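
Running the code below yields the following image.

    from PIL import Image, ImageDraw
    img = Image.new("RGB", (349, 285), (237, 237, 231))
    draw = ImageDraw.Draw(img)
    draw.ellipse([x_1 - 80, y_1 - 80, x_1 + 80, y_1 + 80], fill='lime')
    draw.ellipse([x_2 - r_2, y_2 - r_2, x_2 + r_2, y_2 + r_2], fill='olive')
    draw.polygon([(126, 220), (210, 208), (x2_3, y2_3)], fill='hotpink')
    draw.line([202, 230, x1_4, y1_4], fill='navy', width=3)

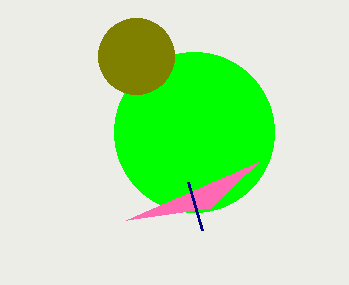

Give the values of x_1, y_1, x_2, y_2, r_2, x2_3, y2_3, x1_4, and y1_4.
x_1 = 194, y_1 = 132, x_2 = 136, y_2 = 56, r_2 = 38, x2_3 = 258, y2_3 = 162, x1_4 = 188, y1_4 = 182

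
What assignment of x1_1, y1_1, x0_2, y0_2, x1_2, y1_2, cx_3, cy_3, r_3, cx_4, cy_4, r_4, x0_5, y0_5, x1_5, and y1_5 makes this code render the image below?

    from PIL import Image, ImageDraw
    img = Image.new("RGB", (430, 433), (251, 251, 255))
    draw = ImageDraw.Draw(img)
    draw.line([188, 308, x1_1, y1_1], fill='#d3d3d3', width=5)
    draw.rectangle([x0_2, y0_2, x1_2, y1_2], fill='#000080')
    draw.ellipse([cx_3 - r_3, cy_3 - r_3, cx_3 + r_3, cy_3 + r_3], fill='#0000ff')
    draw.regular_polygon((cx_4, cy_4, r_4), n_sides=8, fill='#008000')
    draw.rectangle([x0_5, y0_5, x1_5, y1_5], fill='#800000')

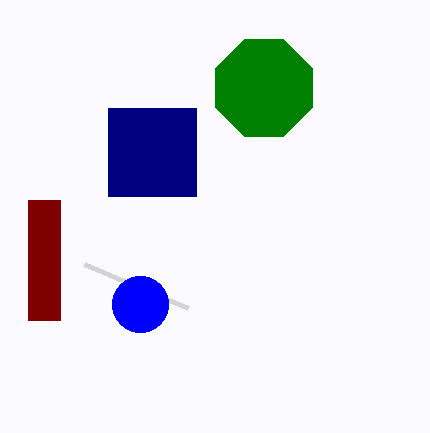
x1_1 = 84, y1_1 = 264, x0_2 = 108, y0_2 = 108, x1_2 = 196, y1_2 = 196, cx_3 = 140, cy_3 = 304, r_3 = 28, cx_4 = 264, cy_4 = 88, r_4 = 52, x0_5 = 28, y0_5 = 200, x1_5 = 60, y1_5 = 320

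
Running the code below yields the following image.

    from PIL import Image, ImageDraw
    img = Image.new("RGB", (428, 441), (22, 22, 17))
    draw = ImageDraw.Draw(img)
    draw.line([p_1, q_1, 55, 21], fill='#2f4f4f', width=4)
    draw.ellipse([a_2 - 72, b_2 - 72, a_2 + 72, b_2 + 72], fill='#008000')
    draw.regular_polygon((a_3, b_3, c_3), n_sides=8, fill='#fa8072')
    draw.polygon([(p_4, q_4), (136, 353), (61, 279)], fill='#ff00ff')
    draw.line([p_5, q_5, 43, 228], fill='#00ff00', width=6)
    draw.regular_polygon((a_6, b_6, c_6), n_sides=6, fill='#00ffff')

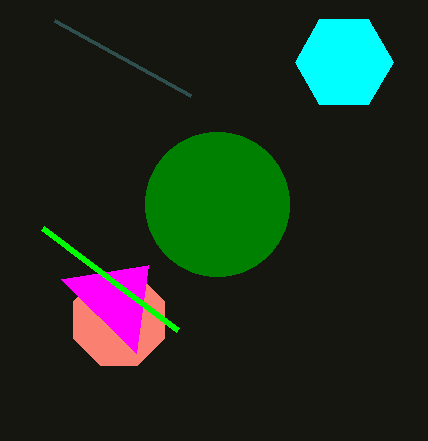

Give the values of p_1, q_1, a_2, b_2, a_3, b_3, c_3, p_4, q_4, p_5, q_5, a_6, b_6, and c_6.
p_1 = 191, q_1 = 96, a_2 = 217, b_2 = 204, a_3 = 119, b_3 = 320, c_3 = 49, p_4 = 148, q_4 = 265, p_5 = 178, q_5 = 330, a_6 = 344, b_6 = 62, c_6 = 49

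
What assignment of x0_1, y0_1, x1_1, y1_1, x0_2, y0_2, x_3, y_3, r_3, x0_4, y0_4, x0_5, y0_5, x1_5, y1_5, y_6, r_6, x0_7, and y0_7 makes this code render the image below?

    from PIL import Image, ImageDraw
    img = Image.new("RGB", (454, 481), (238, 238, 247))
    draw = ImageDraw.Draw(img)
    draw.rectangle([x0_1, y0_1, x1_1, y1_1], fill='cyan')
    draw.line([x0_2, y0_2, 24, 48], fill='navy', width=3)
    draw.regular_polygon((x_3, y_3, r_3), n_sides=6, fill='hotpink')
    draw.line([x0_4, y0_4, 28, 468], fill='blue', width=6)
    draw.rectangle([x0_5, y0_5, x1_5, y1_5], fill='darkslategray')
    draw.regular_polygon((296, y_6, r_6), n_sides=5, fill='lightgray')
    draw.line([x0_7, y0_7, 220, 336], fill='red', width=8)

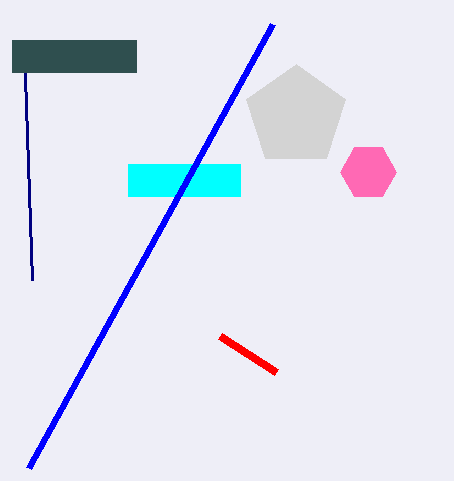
x0_1 = 128; y0_1 = 164; x1_1 = 240; y1_1 = 196; x0_2 = 32; y0_2 = 280; x_3 = 368; y_3 = 172; r_3 = 28; x0_4 = 272; y0_4 = 24; x0_5 = 12; y0_5 = 40; x1_5 = 136; y1_5 = 72; y_6 = 116; r_6 = 52; x0_7 = 276; y0_7 = 372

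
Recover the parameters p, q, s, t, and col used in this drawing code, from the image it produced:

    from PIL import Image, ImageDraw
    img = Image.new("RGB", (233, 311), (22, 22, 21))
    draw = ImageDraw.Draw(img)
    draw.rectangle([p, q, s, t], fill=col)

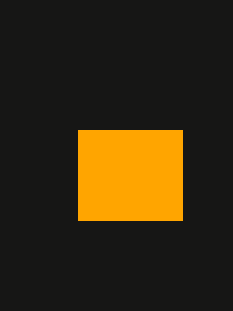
p = 78; q = 130; s = 182; t = 220; col = 'orange'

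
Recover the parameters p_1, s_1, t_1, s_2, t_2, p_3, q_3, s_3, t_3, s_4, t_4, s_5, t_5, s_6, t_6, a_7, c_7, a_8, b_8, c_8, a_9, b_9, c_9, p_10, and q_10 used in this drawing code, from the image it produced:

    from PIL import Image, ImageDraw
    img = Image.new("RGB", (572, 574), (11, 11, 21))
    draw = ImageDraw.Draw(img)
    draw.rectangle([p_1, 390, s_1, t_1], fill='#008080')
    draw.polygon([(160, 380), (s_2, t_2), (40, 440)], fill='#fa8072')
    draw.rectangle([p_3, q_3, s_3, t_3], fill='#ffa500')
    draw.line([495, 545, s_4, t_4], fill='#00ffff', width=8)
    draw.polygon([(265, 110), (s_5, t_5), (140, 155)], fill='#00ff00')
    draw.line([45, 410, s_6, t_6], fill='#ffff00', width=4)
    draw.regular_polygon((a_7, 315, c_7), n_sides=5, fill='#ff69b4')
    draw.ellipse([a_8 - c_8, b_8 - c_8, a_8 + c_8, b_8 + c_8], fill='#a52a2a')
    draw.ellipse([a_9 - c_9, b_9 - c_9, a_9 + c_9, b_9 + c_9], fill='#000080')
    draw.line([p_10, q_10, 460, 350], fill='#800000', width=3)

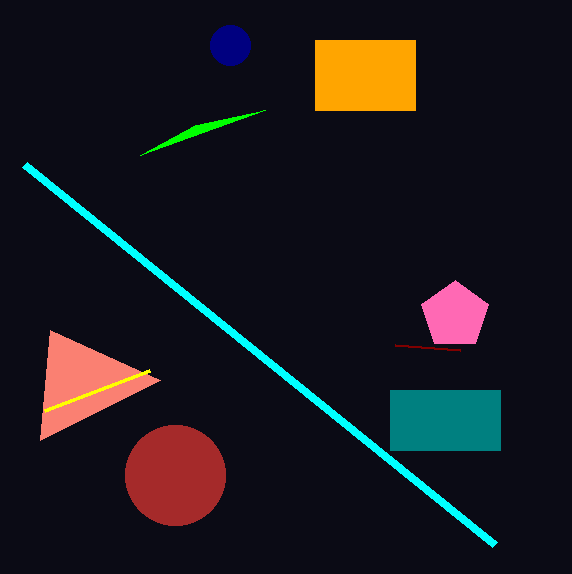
p_1 = 390; s_1 = 500; t_1 = 450; s_2 = 50; t_2 = 330; p_3 = 315; q_3 = 40; s_3 = 415; t_3 = 110; s_4 = 25; t_4 = 165; s_5 = 195; t_5 = 125; s_6 = 150; t_6 = 370; a_7 = 455; c_7 = 35; a_8 = 175; b_8 = 475; c_8 = 50; a_9 = 230; b_9 = 45; c_9 = 20; p_10 = 395; q_10 = 345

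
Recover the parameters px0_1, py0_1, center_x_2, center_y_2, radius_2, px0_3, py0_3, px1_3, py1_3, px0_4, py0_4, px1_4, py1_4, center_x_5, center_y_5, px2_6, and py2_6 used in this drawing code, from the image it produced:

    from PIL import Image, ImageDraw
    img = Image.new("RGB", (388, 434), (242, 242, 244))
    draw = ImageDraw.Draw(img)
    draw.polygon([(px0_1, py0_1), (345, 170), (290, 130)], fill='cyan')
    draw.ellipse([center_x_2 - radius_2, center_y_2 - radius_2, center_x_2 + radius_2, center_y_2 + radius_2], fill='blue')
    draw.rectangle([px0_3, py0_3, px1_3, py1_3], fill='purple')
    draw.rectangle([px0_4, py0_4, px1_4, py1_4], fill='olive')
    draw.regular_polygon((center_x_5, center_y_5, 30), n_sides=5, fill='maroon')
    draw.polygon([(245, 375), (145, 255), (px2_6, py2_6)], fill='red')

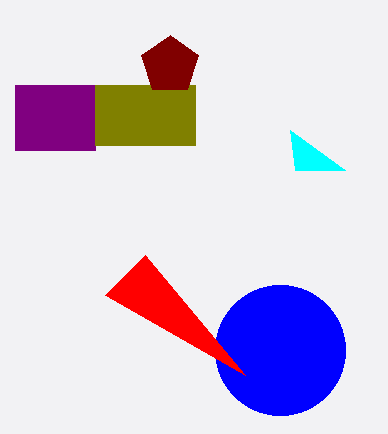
px0_1 = 295, py0_1 = 170, center_x_2 = 280, center_y_2 = 350, radius_2 = 65, px0_3 = 15, py0_3 = 85, px1_3 = 95, py1_3 = 150, px0_4 = 95, py0_4 = 85, px1_4 = 195, py1_4 = 145, center_x_5 = 170, center_y_5 = 65, px2_6 = 105, py2_6 = 295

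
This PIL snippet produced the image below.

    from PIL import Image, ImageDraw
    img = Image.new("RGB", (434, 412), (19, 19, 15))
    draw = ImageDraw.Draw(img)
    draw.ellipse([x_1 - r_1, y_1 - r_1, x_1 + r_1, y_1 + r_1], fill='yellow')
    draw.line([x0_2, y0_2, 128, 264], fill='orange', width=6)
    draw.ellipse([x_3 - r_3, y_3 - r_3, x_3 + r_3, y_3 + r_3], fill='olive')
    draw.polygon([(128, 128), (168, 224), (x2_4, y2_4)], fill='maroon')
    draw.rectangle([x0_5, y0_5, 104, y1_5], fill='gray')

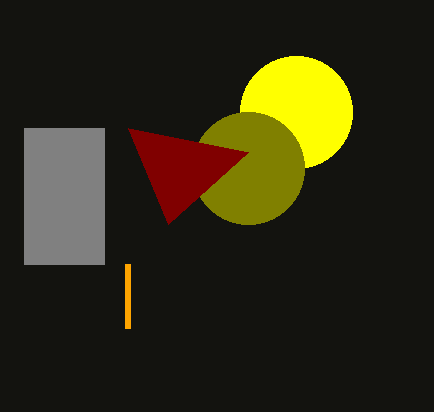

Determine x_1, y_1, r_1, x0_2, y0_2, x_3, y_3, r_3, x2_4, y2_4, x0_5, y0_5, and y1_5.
x_1 = 296, y_1 = 112, r_1 = 56, x0_2 = 128, y0_2 = 328, x_3 = 248, y_3 = 168, r_3 = 56, x2_4 = 248, y2_4 = 152, x0_5 = 24, y0_5 = 128, y1_5 = 264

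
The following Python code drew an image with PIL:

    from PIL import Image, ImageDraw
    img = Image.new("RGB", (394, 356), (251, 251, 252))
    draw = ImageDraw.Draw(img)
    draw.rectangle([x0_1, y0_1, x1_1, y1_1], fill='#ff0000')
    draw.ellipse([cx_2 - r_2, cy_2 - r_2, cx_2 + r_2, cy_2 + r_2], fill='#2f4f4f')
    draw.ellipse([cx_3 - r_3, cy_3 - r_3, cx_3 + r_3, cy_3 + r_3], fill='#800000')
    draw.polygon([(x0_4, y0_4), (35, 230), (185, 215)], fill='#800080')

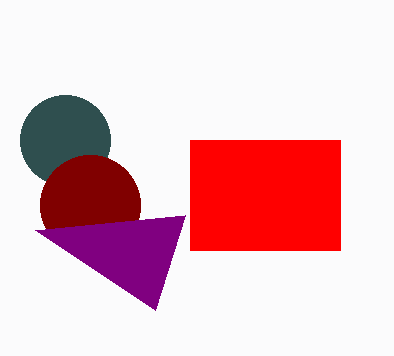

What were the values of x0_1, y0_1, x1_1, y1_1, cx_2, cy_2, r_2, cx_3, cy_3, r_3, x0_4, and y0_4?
x0_1 = 190; y0_1 = 140; x1_1 = 340; y1_1 = 250; cx_2 = 65; cy_2 = 140; r_2 = 45; cx_3 = 90; cy_3 = 205; r_3 = 50; x0_4 = 155; y0_4 = 310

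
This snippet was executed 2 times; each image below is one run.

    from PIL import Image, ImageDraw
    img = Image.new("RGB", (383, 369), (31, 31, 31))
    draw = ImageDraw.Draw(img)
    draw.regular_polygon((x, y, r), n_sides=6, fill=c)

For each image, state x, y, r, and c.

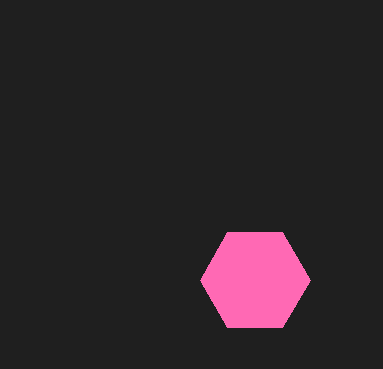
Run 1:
x = 255, y = 280, r = 55, c = 'hotpink'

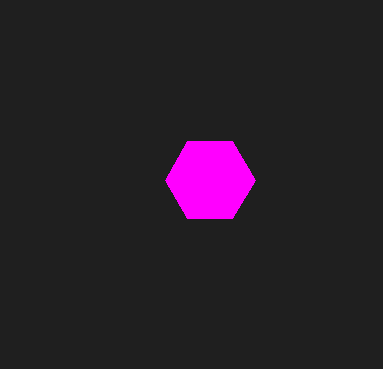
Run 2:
x = 210, y = 180, r = 45, c = 'magenta'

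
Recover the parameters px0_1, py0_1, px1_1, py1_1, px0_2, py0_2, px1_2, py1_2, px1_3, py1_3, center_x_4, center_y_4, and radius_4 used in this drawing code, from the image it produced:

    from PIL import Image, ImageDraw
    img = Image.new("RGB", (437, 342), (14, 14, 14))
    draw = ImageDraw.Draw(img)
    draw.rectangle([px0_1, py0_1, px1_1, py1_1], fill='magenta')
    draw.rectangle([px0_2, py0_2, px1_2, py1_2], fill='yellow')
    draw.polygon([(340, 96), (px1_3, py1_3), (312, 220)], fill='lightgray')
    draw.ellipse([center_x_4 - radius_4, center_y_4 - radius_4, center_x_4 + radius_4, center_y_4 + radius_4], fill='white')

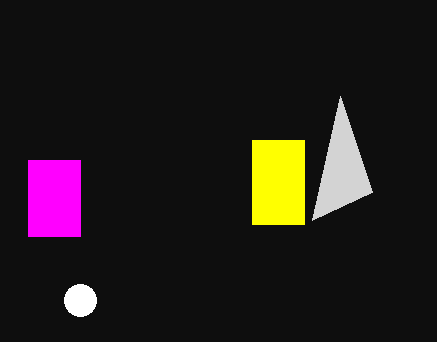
px0_1 = 28, py0_1 = 160, px1_1 = 80, py1_1 = 236, px0_2 = 252, py0_2 = 140, px1_2 = 304, py1_2 = 224, px1_3 = 372, py1_3 = 192, center_x_4 = 80, center_y_4 = 300, radius_4 = 16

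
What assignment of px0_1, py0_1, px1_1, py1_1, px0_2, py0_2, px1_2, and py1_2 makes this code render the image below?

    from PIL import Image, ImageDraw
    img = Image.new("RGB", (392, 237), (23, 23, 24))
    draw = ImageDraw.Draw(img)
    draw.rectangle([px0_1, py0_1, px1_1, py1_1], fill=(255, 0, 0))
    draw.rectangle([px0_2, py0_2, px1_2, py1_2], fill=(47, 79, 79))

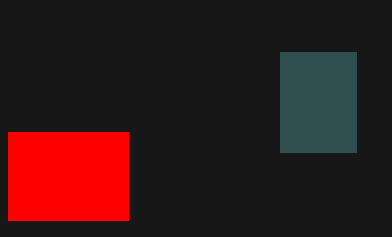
px0_1 = 8; py0_1 = 132; px1_1 = 128; py1_1 = 220; px0_2 = 280; py0_2 = 52; px1_2 = 356; py1_2 = 152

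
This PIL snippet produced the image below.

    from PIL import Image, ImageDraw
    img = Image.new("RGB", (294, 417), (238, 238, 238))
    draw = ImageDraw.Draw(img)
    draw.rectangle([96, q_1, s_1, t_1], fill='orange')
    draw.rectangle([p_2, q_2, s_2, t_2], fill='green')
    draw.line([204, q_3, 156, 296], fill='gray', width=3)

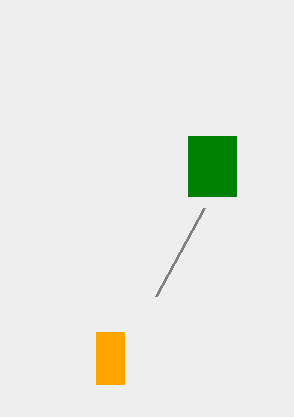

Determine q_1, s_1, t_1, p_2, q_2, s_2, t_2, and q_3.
q_1 = 332; s_1 = 124; t_1 = 384; p_2 = 188; q_2 = 136; s_2 = 236; t_2 = 196; q_3 = 208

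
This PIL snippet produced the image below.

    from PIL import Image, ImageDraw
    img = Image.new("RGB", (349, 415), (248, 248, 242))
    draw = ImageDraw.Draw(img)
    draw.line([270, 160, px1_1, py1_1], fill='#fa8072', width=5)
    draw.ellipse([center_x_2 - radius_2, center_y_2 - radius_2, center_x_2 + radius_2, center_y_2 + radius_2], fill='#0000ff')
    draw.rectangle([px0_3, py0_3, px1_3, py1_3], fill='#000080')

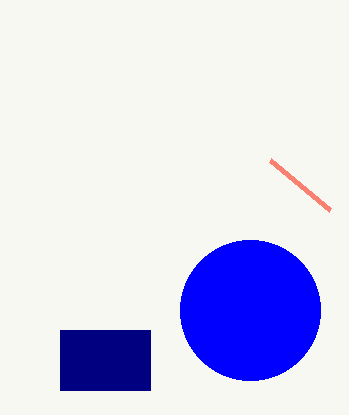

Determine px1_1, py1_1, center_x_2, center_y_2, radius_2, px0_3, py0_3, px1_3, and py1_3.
px1_1 = 330
py1_1 = 210
center_x_2 = 250
center_y_2 = 310
radius_2 = 70
px0_3 = 60
py0_3 = 330
px1_3 = 150
py1_3 = 390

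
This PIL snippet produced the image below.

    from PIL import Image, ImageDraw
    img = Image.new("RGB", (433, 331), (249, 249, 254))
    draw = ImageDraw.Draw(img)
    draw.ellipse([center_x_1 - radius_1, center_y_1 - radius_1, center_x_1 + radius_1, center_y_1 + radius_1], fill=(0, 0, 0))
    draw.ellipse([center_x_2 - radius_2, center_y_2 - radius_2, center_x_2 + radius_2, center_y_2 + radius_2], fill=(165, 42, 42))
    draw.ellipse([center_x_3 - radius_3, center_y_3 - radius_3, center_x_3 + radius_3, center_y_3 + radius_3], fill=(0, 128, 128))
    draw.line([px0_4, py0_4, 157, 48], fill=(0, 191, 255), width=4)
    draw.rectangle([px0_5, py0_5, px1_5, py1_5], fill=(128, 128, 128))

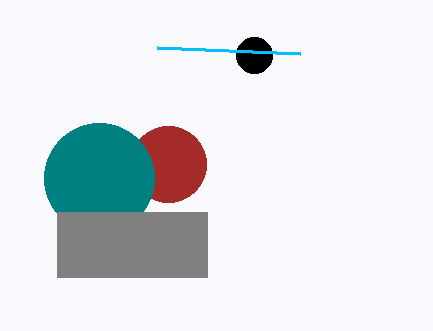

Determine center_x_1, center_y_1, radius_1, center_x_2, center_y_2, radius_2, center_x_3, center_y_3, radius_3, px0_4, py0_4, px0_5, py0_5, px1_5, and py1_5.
center_x_1 = 254
center_y_1 = 55
radius_1 = 18
center_x_2 = 168
center_y_2 = 164
radius_2 = 38
center_x_3 = 99
center_y_3 = 178
radius_3 = 55
px0_4 = 300
py0_4 = 54
px0_5 = 57
py0_5 = 212
px1_5 = 207
py1_5 = 277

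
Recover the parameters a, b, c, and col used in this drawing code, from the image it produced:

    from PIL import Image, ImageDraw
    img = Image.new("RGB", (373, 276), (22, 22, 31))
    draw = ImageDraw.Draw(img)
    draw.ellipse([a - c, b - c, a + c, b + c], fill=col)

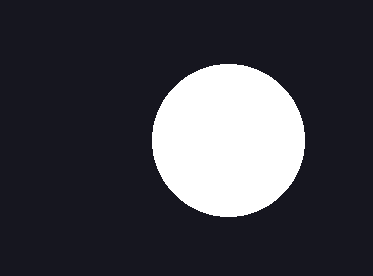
a = 228
b = 140
c = 76
col = 'white'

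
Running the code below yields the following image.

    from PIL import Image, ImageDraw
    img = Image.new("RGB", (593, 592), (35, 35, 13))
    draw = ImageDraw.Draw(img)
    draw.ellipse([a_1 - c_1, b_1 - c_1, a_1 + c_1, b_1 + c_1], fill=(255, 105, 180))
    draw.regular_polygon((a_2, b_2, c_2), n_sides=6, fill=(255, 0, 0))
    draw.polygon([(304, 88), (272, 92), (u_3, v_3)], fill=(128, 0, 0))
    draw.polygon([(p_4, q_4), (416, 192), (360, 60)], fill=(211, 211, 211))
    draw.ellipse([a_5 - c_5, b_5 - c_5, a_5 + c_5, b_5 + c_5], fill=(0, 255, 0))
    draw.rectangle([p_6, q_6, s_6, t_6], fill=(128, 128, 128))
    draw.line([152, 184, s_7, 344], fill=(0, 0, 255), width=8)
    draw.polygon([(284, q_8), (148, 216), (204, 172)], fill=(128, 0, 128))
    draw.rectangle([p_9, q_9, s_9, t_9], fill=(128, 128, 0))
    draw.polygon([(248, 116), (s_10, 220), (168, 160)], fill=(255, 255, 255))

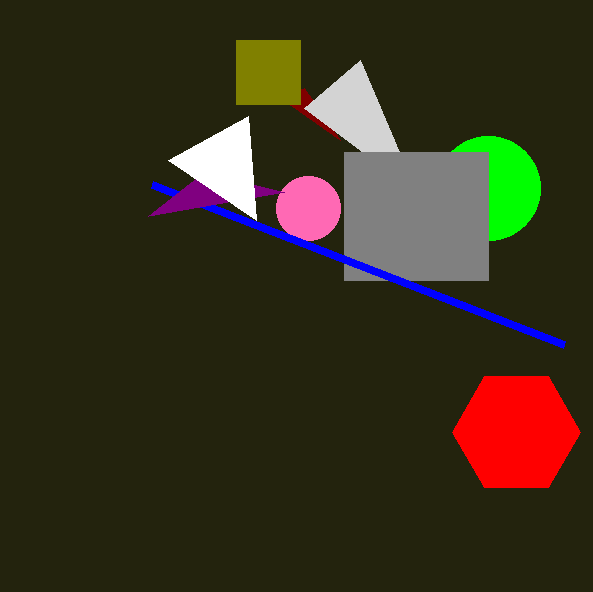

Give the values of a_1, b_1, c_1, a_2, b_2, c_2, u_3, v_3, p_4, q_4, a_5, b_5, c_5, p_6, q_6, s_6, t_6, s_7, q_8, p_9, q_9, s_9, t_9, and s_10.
a_1 = 308
b_1 = 208
c_1 = 32
a_2 = 516
b_2 = 432
c_2 = 64
u_3 = 340
v_3 = 140
p_4 = 304
q_4 = 108
a_5 = 488
b_5 = 188
c_5 = 52
p_6 = 344
q_6 = 152
s_6 = 488
t_6 = 280
s_7 = 564
q_8 = 192
p_9 = 236
q_9 = 40
s_9 = 300
t_9 = 104
s_10 = 256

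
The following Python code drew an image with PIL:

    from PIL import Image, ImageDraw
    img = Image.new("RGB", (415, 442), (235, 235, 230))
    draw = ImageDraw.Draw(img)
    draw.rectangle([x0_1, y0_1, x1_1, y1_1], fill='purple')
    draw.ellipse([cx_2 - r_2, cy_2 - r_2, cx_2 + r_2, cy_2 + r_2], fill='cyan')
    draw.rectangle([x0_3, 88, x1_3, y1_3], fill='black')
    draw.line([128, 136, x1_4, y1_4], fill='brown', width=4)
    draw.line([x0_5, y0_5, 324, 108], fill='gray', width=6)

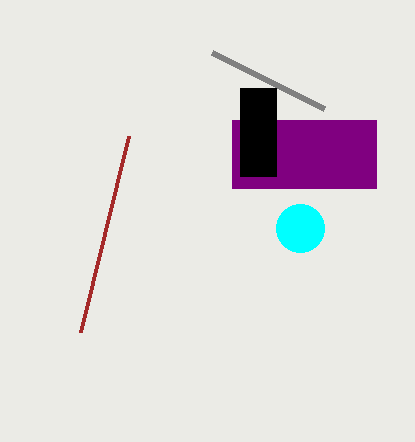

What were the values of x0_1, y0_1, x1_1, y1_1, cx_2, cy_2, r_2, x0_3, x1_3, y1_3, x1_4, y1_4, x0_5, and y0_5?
x0_1 = 232; y0_1 = 120; x1_1 = 376; y1_1 = 188; cx_2 = 300; cy_2 = 228; r_2 = 24; x0_3 = 240; x1_3 = 276; y1_3 = 176; x1_4 = 80; y1_4 = 332; x0_5 = 212; y0_5 = 52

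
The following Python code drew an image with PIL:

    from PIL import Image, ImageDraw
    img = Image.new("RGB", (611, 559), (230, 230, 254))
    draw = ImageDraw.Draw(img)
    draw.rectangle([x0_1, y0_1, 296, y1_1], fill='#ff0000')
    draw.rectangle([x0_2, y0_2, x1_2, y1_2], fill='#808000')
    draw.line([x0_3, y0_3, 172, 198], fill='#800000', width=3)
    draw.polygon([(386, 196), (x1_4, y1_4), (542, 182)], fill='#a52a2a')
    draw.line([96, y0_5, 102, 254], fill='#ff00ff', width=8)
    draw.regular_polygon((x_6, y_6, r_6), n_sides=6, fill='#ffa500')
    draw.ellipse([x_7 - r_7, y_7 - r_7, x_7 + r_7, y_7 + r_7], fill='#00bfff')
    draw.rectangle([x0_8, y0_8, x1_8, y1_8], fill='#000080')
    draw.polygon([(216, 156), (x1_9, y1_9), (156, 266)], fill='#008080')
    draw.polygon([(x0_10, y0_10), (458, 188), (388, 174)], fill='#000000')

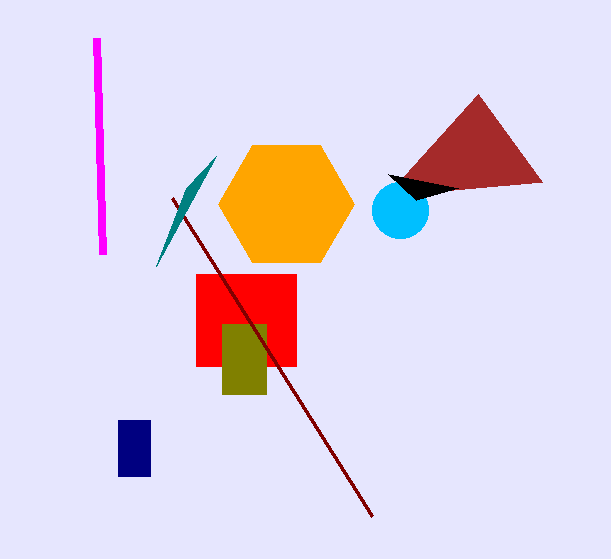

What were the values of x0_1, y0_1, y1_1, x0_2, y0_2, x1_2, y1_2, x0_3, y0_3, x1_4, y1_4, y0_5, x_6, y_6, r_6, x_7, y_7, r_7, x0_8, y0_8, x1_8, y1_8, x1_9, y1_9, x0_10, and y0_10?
x0_1 = 196; y0_1 = 274; y1_1 = 366; x0_2 = 222; y0_2 = 324; x1_2 = 266; y1_2 = 394; x0_3 = 372; y0_3 = 516; x1_4 = 478; y1_4 = 94; y0_5 = 38; x_6 = 286; y_6 = 204; r_6 = 68; x_7 = 400; y_7 = 210; r_7 = 28; x0_8 = 118; y0_8 = 420; x1_8 = 150; y1_8 = 476; x1_9 = 186; y1_9 = 188; x0_10 = 416; y0_10 = 200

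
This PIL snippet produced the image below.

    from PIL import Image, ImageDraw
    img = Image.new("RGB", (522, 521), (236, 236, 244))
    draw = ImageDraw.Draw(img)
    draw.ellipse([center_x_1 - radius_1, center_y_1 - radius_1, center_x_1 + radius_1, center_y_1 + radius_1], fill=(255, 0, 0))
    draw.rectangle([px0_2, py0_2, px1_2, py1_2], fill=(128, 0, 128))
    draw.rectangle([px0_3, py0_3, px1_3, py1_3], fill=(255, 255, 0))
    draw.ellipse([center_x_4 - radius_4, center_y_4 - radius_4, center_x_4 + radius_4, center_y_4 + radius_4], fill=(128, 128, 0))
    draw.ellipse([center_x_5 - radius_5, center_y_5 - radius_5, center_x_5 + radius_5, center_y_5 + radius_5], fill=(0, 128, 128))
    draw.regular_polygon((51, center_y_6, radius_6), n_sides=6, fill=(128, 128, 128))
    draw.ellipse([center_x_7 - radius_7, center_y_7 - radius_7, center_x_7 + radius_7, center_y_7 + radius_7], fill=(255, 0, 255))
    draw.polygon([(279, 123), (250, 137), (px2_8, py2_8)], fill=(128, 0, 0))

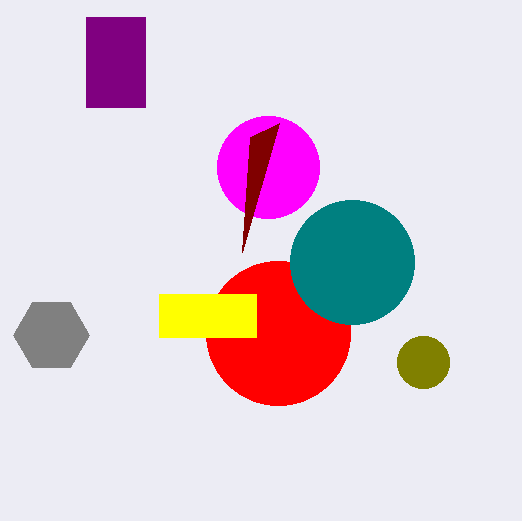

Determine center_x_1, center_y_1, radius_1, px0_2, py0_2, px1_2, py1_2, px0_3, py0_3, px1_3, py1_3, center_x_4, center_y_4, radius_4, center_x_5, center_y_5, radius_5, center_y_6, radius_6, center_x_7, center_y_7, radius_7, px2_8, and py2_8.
center_x_1 = 278
center_y_1 = 333
radius_1 = 72
px0_2 = 86
py0_2 = 17
px1_2 = 145
py1_2 = 107
px0_3 = 159
py0_3 = 294
px1_3 = 256
py1_3 = 337
center_x_4 = 423
center_y_4 = 362
radius_4 = 26
center_x_5 = 352
center_y_5 = 262
radius_5 = 62
center_y_6 = 335
radius_6 = 38
center_x_7 = 268
center_y_7 = 167
radius_7 = 51
px2_8 = 242
py2_8 = 252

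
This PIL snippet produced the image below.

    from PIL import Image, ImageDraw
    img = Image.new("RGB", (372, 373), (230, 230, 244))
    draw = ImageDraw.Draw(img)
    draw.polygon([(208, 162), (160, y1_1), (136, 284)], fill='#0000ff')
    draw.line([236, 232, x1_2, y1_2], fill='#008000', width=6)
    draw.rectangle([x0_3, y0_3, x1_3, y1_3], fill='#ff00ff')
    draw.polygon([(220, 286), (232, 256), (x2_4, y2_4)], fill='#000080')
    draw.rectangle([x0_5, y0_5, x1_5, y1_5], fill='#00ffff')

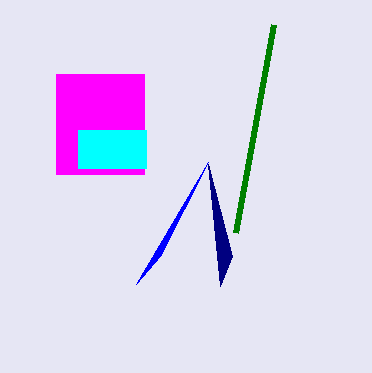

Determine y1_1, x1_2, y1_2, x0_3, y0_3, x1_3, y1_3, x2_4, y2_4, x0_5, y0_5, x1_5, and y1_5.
y1_1 = 256
x1_2 = 274
y1_2 = 24
x0_3 = 56
y0_3 = 74
x1_3 = 144
y1_3 = 174
x2_4 = 208
y2_4 = 164
x0_5 = 78
y0_5 = 130
x1_5 = 146
y1_5 = 168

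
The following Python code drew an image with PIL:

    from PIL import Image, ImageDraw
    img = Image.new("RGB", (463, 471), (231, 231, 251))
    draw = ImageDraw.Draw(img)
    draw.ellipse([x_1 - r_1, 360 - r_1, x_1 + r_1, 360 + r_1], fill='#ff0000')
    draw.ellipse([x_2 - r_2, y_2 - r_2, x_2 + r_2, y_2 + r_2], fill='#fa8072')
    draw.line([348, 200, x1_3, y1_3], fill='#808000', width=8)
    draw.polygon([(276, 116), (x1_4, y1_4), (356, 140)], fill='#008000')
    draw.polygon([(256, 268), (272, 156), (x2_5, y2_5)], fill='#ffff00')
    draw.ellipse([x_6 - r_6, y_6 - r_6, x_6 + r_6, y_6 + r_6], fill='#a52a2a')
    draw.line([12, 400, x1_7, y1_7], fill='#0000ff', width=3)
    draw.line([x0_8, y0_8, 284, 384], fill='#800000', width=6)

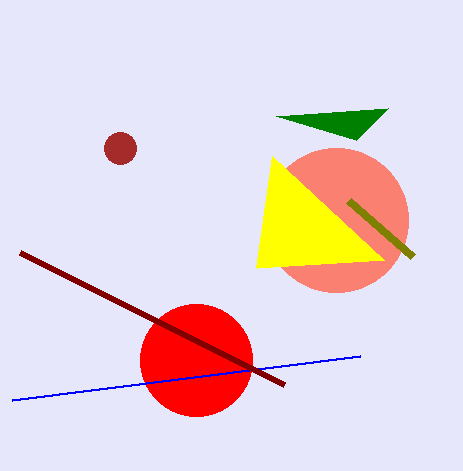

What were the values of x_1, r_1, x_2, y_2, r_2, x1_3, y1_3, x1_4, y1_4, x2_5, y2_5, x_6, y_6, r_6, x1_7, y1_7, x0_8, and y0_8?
x_1 = 196, r_1 = 56, x_2 = 336, y_2 = 220, r_2 = 72, x1_3 = 412, y1_3 = 256, x1_4 = 388, y1_4 = 108, x2_5 = 384, y2_5 = 260, x_6 = 120, y_6 = 148, r_6 = 16, x1_7 = 360, y1_7 = 356, x0_8 = 20, y0_8 = 252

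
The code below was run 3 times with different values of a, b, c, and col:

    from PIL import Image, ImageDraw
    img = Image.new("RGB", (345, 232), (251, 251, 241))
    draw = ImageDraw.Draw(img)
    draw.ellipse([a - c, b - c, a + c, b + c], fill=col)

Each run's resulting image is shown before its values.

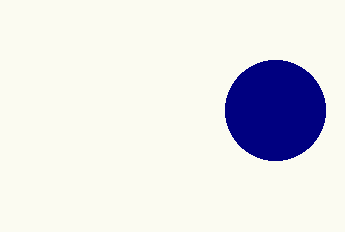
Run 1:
a = 275; b = 110; c = 50; col = 'navy'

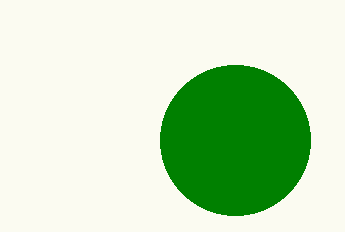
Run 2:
a = 235; b = 140; c = 75; col = 'green'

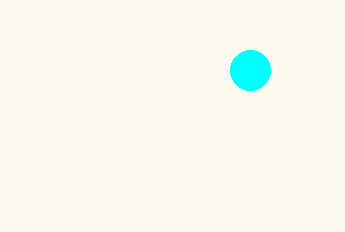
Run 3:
a = 250, b = 70, c = 20, col = 'cyan'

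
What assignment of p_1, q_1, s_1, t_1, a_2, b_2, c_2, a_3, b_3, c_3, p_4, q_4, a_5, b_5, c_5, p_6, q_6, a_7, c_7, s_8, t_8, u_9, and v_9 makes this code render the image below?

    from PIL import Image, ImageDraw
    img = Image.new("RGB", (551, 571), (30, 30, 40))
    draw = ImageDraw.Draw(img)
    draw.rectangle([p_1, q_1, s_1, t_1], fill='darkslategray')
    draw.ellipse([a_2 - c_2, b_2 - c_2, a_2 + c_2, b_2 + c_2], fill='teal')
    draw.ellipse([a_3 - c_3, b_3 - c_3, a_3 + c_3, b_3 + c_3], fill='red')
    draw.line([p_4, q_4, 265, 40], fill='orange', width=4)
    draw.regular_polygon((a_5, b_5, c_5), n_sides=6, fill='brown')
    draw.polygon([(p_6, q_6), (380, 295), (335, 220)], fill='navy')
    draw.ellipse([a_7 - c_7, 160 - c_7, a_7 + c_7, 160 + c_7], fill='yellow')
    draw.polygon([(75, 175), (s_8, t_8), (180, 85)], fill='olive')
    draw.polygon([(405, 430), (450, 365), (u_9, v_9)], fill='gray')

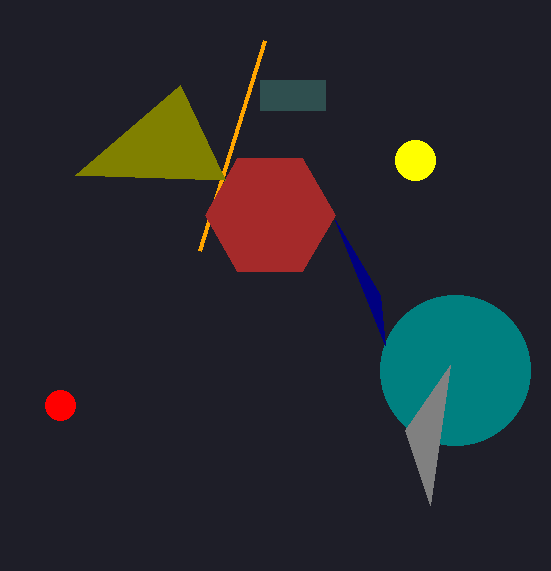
p_1 = 260, q_1 = 80, s_1 = 325, t_1 = 110, a_2 = 455, b_2 = 370, c_2 = 75, a_3 = 60, b_3 = 405, c_3 = 15, p_4 = 200, q_4 = 250, a_5 = 270, b_5 = 215, c_5 = 65, p_6 = 385, q_6 = 345, a_7 = 415, c_7 = 20, s_8 = 225, t_8 = 180, u_9 = 430, v_9 = 505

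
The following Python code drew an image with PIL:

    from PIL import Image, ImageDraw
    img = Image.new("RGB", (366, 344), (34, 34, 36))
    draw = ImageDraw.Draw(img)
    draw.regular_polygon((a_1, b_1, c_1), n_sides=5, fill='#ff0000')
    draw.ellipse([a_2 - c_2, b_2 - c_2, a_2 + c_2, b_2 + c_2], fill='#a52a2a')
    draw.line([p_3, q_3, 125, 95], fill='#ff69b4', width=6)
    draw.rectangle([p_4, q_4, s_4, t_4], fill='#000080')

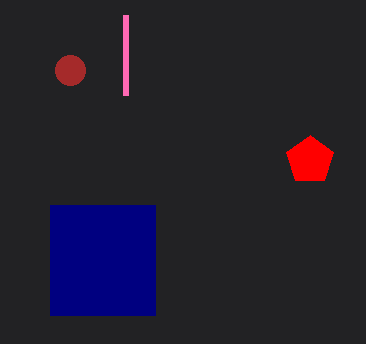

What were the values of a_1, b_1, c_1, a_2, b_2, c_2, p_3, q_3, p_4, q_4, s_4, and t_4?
a_1 = 310, b_1 = 160, c_1 = 25, a_2 = 70, b_2 = 70, c_2 = 15, p_3 = 125, q_3 = 15, p_4 = 50, q_4 = 205, s_4 = 155, t_4 = 315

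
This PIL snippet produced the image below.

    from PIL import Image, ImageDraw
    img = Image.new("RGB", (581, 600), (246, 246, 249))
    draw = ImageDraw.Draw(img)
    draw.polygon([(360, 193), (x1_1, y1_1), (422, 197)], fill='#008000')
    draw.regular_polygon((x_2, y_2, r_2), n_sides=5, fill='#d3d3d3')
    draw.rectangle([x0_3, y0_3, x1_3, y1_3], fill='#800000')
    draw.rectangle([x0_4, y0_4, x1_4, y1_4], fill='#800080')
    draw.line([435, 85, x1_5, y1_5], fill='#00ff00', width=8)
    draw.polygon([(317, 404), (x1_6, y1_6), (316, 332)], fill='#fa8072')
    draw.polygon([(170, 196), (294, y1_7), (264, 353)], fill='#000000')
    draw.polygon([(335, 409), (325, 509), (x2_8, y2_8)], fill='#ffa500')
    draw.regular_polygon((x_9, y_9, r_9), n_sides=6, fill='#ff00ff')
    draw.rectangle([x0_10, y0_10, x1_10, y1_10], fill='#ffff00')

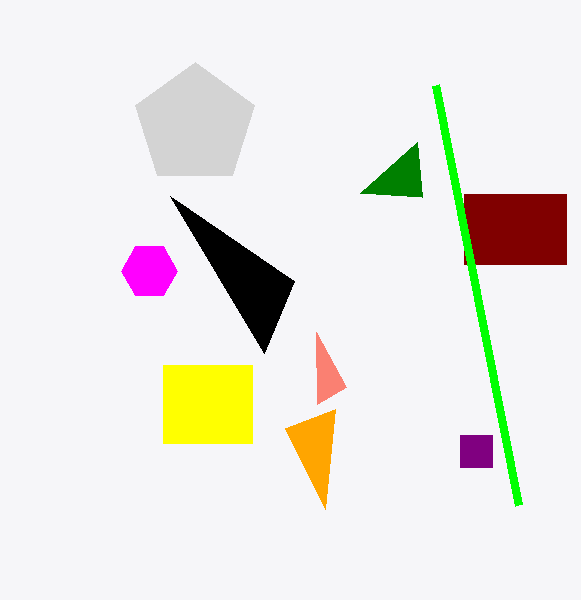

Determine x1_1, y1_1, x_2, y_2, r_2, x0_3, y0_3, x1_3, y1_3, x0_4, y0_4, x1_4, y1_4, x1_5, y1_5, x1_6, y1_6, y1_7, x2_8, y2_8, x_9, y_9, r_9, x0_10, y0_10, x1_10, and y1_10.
x1_1 = 417; y1_1 = 142; x_2 = 195; y_2 = 125; r_2 = 63; x0_3 = 464; y0_3 = 194; x1_3 = 566; y1_3 = 264; x0_4 = 460; y0_4 = 435; x1_4 = 492; y1_4 = 467; x1_5 = 518; y1_5 = 505; x1_6 = 346; y1_6 = 387; y1_7 = 281; x2_8 = 285; y2_8 = 428; x_9 = 149; y_9 = 271; r_9 = 28; x0_10 = 163; y0_10 = 365; x1_10 = 252; y1_10 = 443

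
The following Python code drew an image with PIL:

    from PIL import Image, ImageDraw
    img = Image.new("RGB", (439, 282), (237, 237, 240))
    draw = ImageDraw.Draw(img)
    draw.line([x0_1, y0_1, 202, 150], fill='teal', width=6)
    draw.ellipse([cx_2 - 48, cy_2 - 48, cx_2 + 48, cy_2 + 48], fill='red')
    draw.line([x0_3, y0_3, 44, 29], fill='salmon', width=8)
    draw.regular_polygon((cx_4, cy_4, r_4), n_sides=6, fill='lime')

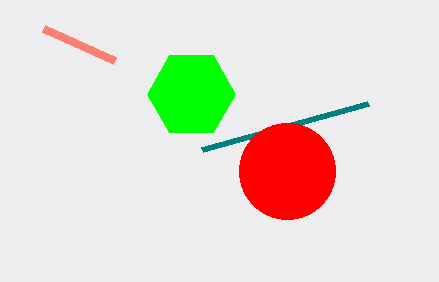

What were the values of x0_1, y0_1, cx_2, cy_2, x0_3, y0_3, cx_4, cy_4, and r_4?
x0_1 = 368
y0_1 = 104
cx_2 = 287
cy_2 = 171
x0_3 = 115
y0_3 = 61
cx_4 = 191
cy_4 = 94
r_4 = 44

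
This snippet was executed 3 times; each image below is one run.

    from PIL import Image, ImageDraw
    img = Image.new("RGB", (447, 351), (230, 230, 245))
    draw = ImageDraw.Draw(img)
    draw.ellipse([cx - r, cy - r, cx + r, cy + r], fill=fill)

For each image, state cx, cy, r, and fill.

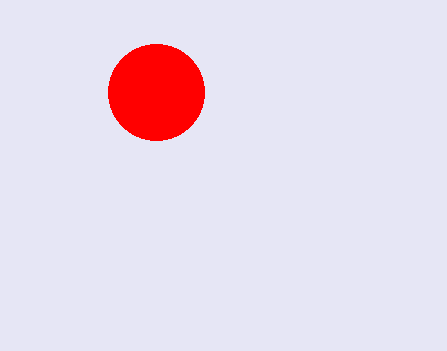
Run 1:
cx = 156
cy = 92
r = 48
fill = 'red'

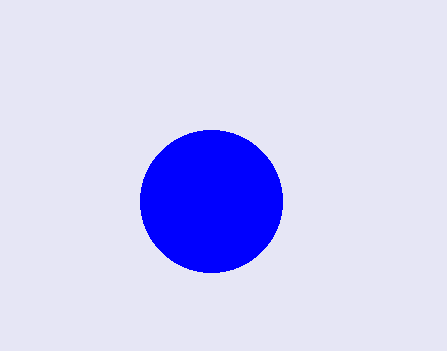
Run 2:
cx = 211; cy = 201; r = 71; fill = 'blue'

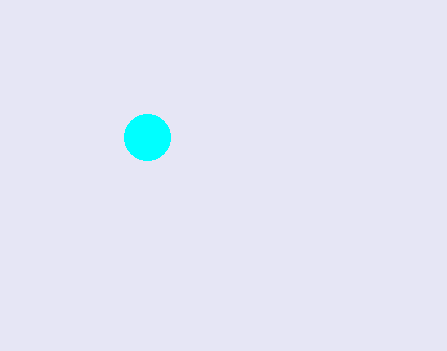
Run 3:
cx = 147
cy = 137
r = 23
fill = 'cyan'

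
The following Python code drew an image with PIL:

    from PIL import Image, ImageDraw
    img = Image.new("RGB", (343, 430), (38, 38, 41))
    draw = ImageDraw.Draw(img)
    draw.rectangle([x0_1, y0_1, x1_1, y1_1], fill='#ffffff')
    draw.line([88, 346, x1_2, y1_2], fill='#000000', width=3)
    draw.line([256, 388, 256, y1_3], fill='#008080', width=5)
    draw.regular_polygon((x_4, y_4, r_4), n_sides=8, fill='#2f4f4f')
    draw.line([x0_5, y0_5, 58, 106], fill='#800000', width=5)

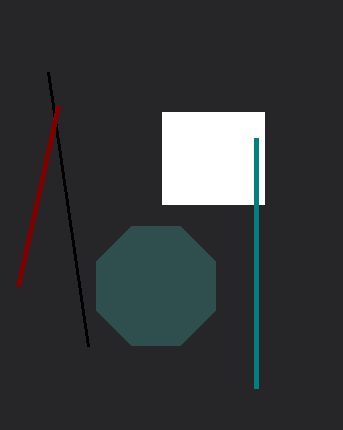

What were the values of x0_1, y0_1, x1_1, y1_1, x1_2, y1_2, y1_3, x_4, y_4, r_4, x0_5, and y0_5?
x0_1 = 162; y0_1 = 112; x1_1 = 264; y1_1 = 204; x1_2 = 48; y1_2 = 72; y1_3 = 138; x_4 = 156; y_4 = 286; r_4 = 64; x0_5 = 18; y0_5 = 286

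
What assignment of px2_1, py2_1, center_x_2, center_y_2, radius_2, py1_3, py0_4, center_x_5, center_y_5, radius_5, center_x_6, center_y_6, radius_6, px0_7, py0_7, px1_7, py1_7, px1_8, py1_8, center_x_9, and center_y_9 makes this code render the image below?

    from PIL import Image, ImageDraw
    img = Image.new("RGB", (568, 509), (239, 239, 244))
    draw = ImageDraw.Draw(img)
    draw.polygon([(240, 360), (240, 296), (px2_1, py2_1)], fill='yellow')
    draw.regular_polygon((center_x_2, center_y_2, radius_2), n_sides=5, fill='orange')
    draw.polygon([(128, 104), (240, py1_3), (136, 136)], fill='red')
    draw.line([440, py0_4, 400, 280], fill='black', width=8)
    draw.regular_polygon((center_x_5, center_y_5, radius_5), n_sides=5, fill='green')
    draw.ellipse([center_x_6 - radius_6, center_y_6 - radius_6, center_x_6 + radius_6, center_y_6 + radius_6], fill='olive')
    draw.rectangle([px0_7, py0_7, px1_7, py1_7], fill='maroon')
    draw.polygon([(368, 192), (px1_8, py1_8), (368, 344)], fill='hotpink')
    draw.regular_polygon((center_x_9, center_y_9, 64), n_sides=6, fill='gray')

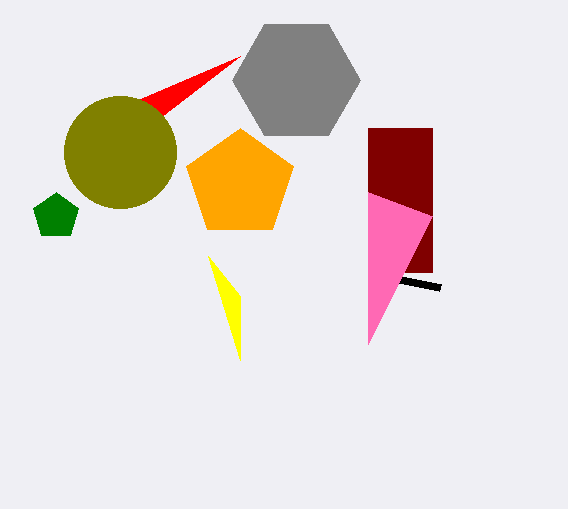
px2_1 = 208
py2_1 = 256
center_x_2 = 240
center_y_2 = 184
radius_2 = 56
py1_3 = 56
py0_4 = 288
center_x_5 = 56
center_y_5 = 216
radius_5 = 24
center_x_6 = 120
center_y_6 = 152
radius_6 = 56
px0_7 = 368
py0_7 = 128
px1_7 = 432
py1_7 = 272
px1_8 = 432
py1_8 = 216
center_x_9 = 296
center_y_9 = 80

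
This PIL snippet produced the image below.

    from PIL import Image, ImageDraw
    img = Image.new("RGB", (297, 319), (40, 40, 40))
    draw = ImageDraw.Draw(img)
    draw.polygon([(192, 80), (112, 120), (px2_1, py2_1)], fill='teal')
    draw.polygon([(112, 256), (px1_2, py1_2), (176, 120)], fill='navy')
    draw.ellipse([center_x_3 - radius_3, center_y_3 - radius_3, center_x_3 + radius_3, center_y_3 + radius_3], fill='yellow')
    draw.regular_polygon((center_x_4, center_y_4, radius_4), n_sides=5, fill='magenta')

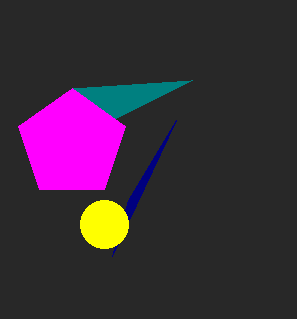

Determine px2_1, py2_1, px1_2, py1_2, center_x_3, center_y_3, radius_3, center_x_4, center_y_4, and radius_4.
px2_1 = 72
py2_1 = 88
px1_2 = 128
py1_2 = 200
center_x_3 = 104
center_y_3 = 224
radius_3 = 24
center_x_4 = 72
center_y_4 = 144
radius_4 = 56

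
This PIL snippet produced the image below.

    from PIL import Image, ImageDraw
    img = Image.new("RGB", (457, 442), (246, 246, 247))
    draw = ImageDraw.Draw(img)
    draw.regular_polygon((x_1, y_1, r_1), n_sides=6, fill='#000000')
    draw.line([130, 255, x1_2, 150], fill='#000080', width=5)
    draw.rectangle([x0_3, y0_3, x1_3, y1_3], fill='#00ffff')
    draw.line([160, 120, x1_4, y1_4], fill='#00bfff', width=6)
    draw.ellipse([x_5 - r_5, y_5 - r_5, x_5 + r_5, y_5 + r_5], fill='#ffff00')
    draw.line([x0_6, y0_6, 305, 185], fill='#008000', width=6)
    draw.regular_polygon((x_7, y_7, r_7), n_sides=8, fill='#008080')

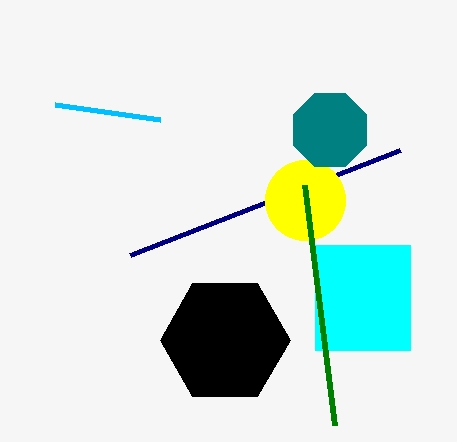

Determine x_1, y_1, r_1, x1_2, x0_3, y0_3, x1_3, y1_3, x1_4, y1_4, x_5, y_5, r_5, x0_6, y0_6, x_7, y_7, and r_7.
x_1 = 225
y_1 = 340
r_1 = 65
x1_2 = 400
x0_3 = 315
y0_3 = 245
x1_3 = 410
y1_3 = 350
x1_4 = 55
y1_4 = 105
x_5 = 305
y_5 = 200
r_5 = 40
x0_6 = 335
y0_6 = 425
x_7 = 330
y_7 = 130
r_7 = 40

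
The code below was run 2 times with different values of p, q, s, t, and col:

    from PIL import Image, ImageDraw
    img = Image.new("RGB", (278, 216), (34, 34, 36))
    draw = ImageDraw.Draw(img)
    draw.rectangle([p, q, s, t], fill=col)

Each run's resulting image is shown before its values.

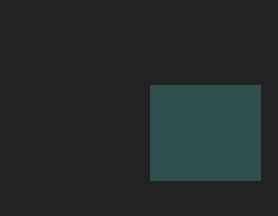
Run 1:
p = 150
q = 85
s = 260
t = 180
col = 'darkslategray'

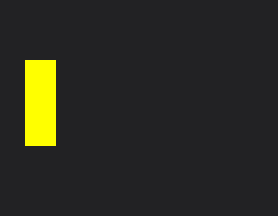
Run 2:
p = 25; q = 60; s = 55; t = 145; col = 'yellow'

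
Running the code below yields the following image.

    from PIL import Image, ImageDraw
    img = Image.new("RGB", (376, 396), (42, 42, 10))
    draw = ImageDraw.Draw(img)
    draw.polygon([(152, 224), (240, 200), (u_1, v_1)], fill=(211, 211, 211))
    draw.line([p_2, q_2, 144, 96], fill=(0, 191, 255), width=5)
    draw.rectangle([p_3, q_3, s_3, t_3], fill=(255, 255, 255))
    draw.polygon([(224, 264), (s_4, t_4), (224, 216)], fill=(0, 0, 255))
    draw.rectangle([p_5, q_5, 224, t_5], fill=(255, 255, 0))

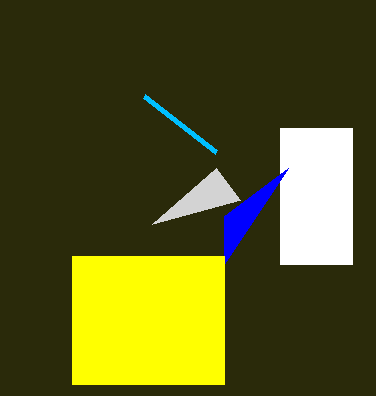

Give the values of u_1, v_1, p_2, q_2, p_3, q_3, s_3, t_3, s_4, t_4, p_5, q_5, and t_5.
u_1 = 216; v_1 = 168; p_2 = 216; q_2 = 152; p_3 = 280; q_3 = 128; s_3 = 352; t_3 = 264; s_4 = 288; t_4 = 168; p_5 = 72; q_5 = 256; t_5 = 384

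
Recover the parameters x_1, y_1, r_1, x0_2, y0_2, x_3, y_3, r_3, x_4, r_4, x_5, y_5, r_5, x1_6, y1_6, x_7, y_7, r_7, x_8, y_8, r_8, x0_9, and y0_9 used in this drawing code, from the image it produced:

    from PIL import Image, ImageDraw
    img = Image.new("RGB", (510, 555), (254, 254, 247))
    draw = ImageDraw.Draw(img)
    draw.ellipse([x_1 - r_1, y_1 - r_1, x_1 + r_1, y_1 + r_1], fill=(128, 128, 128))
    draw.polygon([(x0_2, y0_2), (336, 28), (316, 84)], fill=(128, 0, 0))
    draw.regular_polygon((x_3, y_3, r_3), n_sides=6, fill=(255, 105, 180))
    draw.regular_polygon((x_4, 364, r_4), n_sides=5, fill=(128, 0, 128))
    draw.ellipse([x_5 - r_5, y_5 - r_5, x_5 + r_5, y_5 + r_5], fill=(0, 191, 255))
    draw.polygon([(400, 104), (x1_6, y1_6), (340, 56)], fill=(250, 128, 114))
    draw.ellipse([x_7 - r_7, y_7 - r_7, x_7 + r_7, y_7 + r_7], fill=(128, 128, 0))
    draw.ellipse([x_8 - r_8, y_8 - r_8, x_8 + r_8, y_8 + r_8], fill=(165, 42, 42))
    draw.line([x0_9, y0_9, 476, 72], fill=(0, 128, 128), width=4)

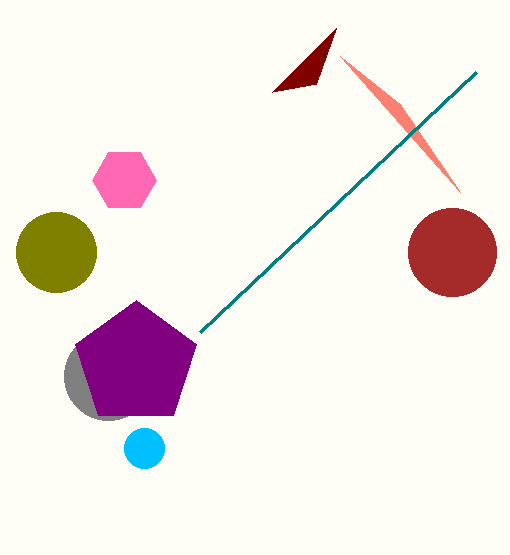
x_1 = 108, y_1 = 376, r_1 = 44, x0_2 = 272, y0_2 = 92, x_3 = 124, y_3 = 180, r_3 = 32, x_4 = 136, r_4 = 64, x_5 = 144, y_5 = 448, r_5 = 20, x1_6 = 460, y1_6 = 192, x_7 = 56, y_7 = 252, r_7 = 40, x_8 = 452, y_8 = 252, r_8 = 44, x0_9 = 200, y0_9 = 332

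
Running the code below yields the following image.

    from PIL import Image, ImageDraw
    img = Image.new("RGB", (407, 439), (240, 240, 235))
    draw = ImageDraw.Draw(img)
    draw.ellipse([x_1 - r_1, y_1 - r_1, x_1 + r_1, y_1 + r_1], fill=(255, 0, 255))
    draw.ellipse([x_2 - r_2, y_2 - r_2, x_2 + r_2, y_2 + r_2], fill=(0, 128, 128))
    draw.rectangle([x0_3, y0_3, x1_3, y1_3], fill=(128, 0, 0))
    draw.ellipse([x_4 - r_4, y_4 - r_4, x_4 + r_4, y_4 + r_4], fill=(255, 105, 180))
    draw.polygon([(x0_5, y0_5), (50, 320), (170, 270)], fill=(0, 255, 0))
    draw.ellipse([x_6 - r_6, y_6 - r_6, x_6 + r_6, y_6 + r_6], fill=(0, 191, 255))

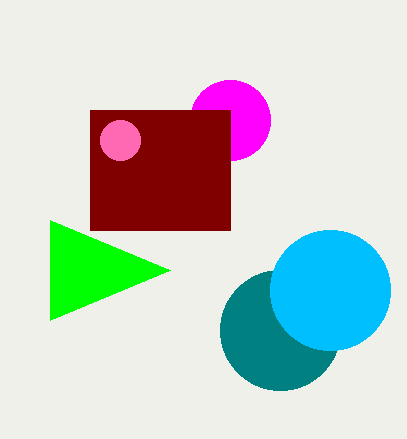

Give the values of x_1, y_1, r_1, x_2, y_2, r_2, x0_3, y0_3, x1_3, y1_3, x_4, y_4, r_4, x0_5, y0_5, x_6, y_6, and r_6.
x_1 = 230, y_1 = 120, r_1 = 40, x_2 = 280, y_2 = 330, r_2 = 60, x0_3 = 90, y0_3 = 110, x1_3 = 230, y1_3 = 230, x_4 = 120, y_4 = 140, r_4 = 20, x0_5 = 50, y0_5 = 220, x_6 = 330, y_6 = 290, r_6 = 60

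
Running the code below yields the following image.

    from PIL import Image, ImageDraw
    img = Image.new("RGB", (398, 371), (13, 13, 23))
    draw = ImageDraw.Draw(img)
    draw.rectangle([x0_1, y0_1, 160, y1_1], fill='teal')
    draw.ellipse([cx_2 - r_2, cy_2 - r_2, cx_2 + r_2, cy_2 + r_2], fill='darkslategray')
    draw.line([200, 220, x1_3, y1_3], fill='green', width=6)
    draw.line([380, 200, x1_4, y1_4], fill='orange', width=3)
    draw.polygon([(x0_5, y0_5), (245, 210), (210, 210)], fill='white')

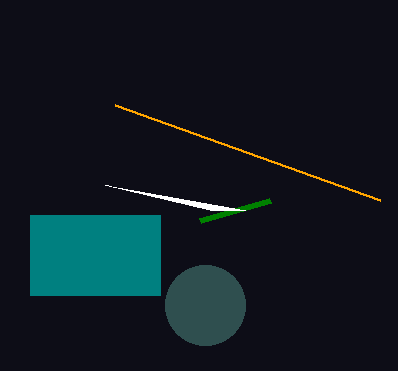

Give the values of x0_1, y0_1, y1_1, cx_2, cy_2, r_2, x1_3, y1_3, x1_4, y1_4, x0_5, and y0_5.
x0_1 = 30; y0_1 = 215; y1_1 = 295; cx_2 = 205; cy_2 = 305; r_2 = 40; x1_3 = 270; y1_3 = 200; x1_4 = 115; y1_4 = 105; x0_5 = 105; y0_5 = 185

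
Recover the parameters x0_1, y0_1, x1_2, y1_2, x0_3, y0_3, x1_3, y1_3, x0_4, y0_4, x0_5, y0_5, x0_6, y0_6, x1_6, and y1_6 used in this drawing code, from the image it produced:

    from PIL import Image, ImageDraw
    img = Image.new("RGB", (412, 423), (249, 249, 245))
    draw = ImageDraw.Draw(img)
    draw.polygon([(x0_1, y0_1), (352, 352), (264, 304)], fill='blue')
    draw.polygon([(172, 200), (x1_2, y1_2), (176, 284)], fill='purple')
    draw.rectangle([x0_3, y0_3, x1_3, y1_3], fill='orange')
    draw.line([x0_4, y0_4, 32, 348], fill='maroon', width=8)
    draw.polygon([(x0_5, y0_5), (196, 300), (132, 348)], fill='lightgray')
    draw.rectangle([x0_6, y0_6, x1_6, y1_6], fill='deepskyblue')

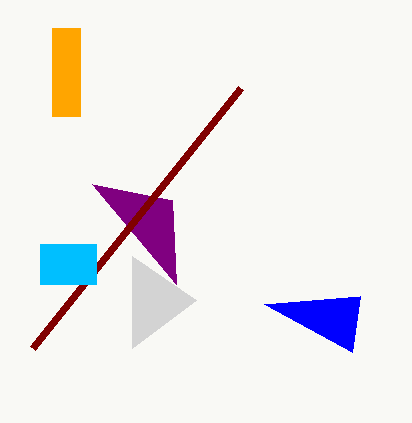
x0_1 = 360
y0_1 = 296
x1_2 = 92
y1_2 = 184
x0_3 = 52
y0_3 = 28
x1_3 = 80
y1_3 = 116
x0_4 = 240
y0_4 = 88
x0_5 = 132
y0_5 = 256
x0_6 = 40
y0_6 = 244
x1_6 = 96
y1_6 = 284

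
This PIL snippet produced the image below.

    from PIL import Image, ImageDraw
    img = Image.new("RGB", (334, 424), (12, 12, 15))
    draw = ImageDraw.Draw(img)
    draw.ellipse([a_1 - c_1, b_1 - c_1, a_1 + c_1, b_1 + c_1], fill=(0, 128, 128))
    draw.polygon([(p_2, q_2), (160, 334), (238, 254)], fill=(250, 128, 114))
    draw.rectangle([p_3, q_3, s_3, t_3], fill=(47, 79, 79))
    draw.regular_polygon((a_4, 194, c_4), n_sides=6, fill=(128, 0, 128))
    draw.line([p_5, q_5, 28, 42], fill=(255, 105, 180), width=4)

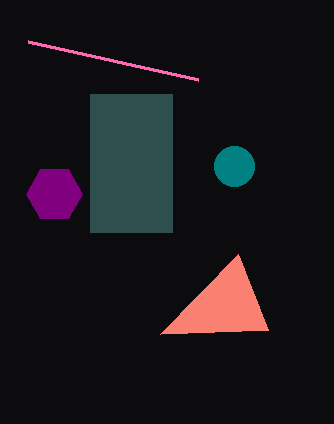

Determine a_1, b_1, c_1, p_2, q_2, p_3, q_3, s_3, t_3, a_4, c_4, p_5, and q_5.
a_1 = 234, b_1 = 166, c_1 = 20, p_2 = 268, q_2 = 330, p_3 = 90, q_3 = 94, s_3 = 172, t_3 = 232, a_4 = 54, c_4 = 28, p_5 = 198, q_5 = 80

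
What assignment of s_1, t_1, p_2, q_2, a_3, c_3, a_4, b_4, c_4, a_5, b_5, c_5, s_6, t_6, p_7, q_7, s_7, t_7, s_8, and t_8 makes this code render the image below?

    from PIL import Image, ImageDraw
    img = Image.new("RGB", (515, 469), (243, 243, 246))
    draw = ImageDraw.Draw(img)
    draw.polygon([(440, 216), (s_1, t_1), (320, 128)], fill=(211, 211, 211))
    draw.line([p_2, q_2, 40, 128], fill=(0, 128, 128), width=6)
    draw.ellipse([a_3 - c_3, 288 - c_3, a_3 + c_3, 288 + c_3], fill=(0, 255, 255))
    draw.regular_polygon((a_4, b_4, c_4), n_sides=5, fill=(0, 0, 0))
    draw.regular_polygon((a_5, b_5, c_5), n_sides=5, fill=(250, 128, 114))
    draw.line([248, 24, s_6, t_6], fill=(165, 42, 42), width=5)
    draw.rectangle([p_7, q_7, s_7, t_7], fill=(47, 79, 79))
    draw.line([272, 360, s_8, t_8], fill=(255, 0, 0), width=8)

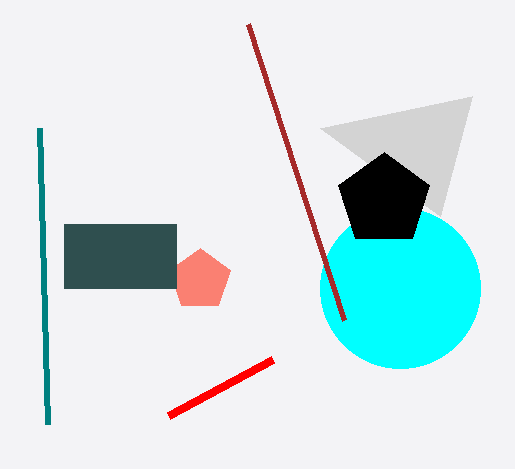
s_1 = 472; t_1 = 96; p_2 = 48; q_2 = 424; a_3 = 400; c_3 = 80; a_4 = 384; b_4 = 200; c_4 = 48; a_5 = 200; b_5 = 280; c_5 = 32; s_6 = 344; t_6 = 320; p_7 = 64; q_7 = 224; s_7 = 176; t_7 = 288; s_8 = 168; t_8 = 416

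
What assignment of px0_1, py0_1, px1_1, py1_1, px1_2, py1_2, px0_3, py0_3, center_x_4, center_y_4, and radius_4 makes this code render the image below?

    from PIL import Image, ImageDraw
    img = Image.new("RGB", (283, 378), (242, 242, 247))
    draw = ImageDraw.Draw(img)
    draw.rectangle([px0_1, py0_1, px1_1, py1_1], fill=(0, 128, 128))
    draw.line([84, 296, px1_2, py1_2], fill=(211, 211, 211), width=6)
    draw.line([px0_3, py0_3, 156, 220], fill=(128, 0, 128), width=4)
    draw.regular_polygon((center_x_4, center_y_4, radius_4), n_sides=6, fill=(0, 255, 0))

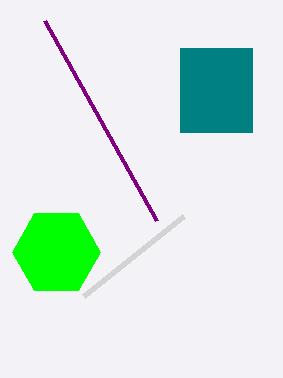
px0_1 = 180; py0_1 = 48; px1_1 = 252; py1_1 = 132; px1_2 = 184; py1_2 = 216; px0_3 = 44; py0_3 = 20; center_x_4 = 56; center_y_4 = 252; radius_4 = 44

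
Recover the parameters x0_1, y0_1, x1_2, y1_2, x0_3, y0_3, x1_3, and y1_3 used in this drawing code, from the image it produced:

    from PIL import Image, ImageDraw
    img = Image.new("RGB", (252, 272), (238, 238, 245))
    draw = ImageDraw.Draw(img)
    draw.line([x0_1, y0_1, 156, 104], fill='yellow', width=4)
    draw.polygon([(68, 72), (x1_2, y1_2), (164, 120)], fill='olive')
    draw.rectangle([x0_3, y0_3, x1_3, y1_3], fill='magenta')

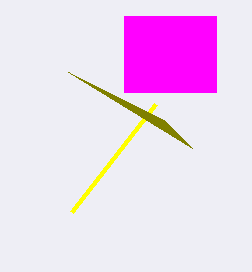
x0_1 = 72
y0_1 = 212
x1_2 = 192
y1_2 = 148
x0_3 = 124
y0_3 = 16
x1_3 = 216
y1_3 = 92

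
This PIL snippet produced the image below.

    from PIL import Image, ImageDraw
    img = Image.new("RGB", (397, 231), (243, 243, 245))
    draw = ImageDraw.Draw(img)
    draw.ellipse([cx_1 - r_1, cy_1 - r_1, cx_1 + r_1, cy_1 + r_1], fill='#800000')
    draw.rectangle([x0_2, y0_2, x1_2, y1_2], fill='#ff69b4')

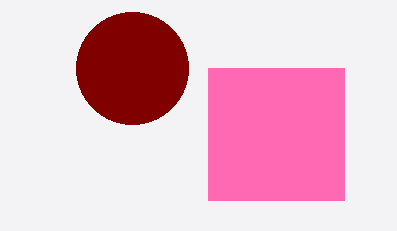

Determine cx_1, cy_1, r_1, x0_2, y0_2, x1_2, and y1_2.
cx_1 = 132
cy_1 = 68
r_1 = 56
x0_2 = 208
y0_2 = 68
x1_2 = 344
y1_2 = 200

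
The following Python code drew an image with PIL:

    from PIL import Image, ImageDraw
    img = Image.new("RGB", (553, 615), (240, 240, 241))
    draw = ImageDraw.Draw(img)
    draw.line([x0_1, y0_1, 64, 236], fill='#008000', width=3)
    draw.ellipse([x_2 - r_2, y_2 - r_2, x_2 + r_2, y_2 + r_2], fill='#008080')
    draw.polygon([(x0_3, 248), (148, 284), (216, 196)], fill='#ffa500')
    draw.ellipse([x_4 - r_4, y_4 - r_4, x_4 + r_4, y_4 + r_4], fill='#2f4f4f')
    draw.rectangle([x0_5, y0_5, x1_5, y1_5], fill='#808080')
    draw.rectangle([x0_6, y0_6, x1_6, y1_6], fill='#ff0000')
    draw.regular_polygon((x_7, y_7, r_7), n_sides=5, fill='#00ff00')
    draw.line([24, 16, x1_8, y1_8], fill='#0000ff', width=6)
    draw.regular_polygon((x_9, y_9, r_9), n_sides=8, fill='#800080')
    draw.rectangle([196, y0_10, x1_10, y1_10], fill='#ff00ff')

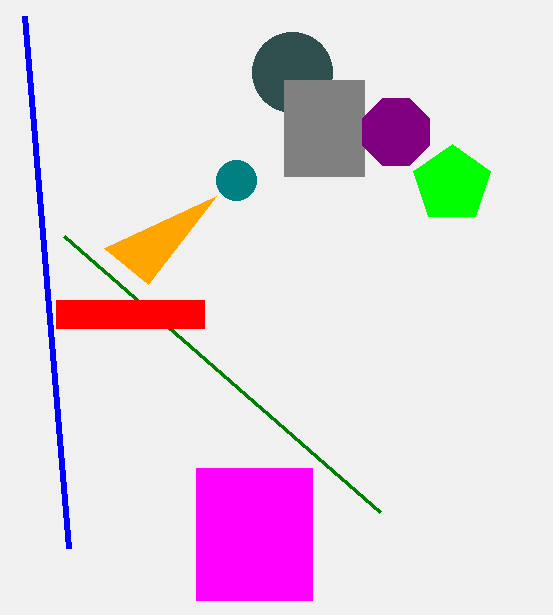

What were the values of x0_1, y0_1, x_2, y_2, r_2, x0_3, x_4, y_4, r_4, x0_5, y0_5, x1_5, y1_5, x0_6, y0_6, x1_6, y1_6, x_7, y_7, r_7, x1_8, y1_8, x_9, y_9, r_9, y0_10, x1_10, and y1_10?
x0_1 = 380, y0_1 = 512, x_2 = 236, y_2 = 180, r_2 = 20, x0_3 = 104, x_4 = 292, y_4 = 72, r_4 = 40, x0_5 = 284, y0_5 = 80, x1_5 = 364, y1_5 = 176, x0_6 = 56, y0_6 = 300, x1_6 = 204, y1_6 = 328, x_7 = 452, y_7 = 184, r_7 = 40, x1_8 = 68, y1_8 = 548, x_9 = 396, y_9 = 132, r_9 = 36, y0_10 = 468, x1_10 = 312, y1_10 = 600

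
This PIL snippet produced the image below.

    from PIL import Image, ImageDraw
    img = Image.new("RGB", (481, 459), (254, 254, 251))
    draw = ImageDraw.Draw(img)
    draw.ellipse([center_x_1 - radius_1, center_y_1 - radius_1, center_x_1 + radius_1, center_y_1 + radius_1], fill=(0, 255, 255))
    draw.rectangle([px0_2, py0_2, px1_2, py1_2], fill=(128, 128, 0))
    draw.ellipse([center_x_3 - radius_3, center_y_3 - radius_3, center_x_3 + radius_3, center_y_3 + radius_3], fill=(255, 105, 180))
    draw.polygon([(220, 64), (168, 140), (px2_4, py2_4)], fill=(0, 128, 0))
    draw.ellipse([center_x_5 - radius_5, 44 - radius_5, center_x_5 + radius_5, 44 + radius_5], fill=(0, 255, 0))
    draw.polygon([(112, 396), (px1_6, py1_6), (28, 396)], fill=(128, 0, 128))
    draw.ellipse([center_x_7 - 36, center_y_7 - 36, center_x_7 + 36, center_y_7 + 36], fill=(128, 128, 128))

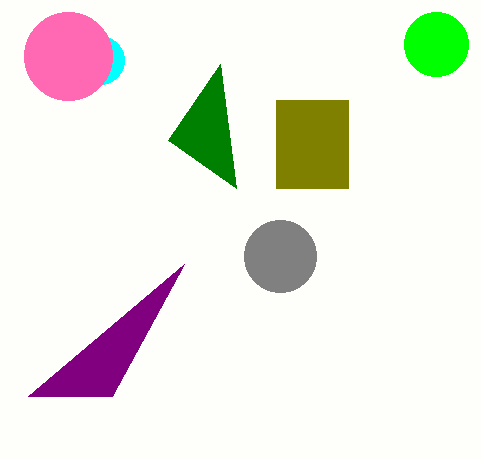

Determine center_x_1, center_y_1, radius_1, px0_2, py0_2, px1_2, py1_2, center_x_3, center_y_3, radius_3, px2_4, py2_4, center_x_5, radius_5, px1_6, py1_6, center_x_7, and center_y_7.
center_x_1 = 100; center_y_1 = 60; radius_1 = 24; px0_2 = 276; py0_2 = 100; px1_2 = 348; py1_2 = 188; center_x_3 = 68; center_y_3 = 56; radius_3 = 44; px2_4 = 236; py2_4 = 188; center_x_5 = 436; radius_5 = 32; px1_6 = 184; py1_6 = 264; center_x_7 = 280; center_y_7 = 256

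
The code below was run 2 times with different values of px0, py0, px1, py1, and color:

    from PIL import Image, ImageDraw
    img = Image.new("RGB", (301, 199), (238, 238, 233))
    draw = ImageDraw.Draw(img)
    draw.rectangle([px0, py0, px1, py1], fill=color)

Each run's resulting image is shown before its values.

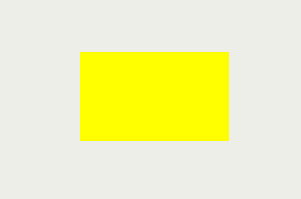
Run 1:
px0 = 80; py0 = 52; px1 = 228; py1 = 140; color = 'yellow'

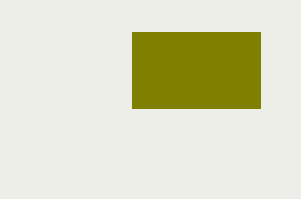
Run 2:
px0 = 132, py0 = 32, px1 = 260, py1 = 108, color = 'olive'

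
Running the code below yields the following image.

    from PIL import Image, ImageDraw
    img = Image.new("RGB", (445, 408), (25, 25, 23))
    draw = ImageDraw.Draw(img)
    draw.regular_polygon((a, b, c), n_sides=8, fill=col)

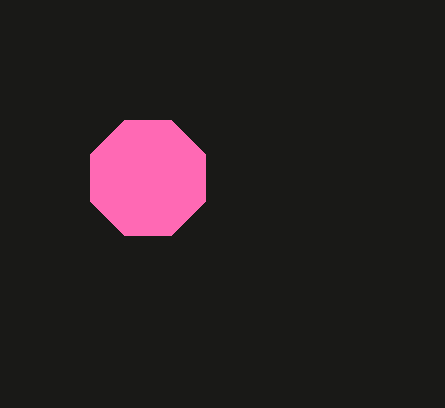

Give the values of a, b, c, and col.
a = 148; b = 178; c = 62; col = 'hotpink'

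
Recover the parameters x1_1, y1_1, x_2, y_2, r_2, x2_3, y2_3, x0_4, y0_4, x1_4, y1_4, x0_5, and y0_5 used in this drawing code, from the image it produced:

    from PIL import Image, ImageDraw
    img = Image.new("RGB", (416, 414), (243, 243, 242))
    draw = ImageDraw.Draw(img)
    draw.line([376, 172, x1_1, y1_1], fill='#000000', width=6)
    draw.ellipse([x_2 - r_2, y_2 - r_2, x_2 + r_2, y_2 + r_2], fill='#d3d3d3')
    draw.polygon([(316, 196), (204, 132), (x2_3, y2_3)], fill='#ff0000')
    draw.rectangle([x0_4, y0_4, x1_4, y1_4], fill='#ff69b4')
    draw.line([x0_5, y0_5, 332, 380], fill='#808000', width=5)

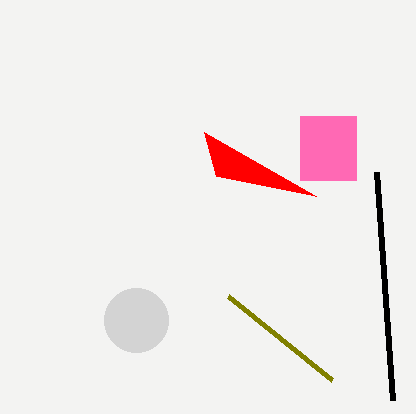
x1_1 = 392, y1_1 = 400, x_2 = 136, y_2 = 320, r_2 = 32, x2_3 = 216, y2_3 = 176, x0_4 = 300, y0_4 = 116, x1_4 = 356, y1_4 = 180, x0_5 = 228, y0_5 = 296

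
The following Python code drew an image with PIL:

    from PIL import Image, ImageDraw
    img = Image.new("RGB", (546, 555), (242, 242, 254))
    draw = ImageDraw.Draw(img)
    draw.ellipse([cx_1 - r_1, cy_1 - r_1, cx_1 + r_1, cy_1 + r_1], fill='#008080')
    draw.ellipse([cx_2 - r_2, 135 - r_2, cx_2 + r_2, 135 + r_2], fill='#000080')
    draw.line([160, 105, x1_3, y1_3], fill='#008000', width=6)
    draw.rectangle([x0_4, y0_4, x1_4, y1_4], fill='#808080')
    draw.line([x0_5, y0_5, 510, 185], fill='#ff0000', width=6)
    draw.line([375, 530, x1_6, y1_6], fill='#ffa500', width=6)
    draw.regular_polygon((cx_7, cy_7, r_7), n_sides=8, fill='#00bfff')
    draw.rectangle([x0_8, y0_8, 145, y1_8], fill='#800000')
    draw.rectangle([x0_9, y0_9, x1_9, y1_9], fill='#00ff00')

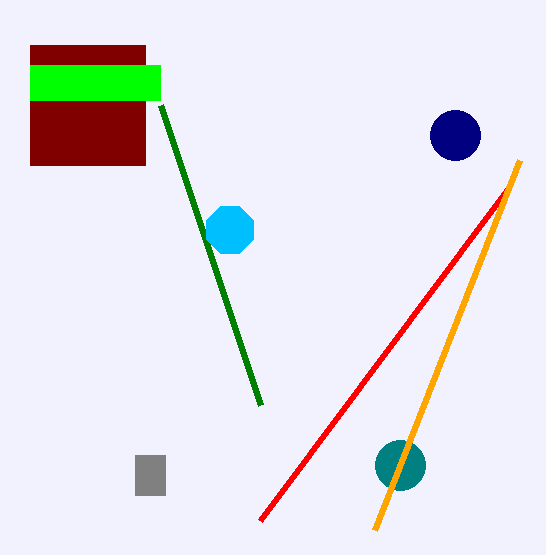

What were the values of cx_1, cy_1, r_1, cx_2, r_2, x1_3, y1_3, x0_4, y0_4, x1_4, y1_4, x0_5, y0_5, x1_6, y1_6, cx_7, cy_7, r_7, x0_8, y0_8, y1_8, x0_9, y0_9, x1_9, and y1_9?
cx_1 = 400; cy_1 = 465; r_1 = 25; cx_2 = 455; r_2 = 25; x1_3 = 260; y1_3 = 405; x0_4 = 135; y0_4 = 455; x1_4 = 165; y1_4 = 495; x0_5 = 260; y0_5 = 520; x1_6 = 520; y1_6 = 160; cx_7 = 230; cy_7 = 230; r_7 = 25; x0_8 = 30; y0_8 = 45; y1_8 = 165; x0_9 = 30; y0_9 = 65; x1_9 = 160; y1_9 = 100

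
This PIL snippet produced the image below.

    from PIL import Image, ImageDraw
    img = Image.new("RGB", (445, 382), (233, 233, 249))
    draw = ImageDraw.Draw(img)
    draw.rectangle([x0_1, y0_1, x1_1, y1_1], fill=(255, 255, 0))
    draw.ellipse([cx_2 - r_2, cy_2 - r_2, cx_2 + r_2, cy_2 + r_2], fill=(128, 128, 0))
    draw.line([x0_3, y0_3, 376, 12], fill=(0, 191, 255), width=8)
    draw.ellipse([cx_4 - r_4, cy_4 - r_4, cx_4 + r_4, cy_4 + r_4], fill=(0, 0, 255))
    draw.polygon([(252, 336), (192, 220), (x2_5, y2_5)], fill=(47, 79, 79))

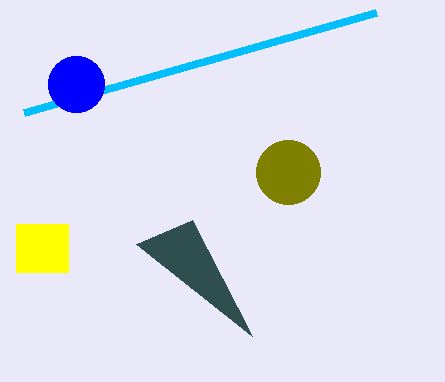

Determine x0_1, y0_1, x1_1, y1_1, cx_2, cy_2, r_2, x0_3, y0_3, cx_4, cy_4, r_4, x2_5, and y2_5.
x0_1 = 16, y0_1 = 224, x1_1 = 68, y1_1 = 272, cx_2 = 288, cy_2 = 172, r_2 = 32, x0_3 = 24, y0_3 = 112, cx_4 = 76, cy_4 = 84, r_4 = 28, x2_5 = 136, y2_5 = 244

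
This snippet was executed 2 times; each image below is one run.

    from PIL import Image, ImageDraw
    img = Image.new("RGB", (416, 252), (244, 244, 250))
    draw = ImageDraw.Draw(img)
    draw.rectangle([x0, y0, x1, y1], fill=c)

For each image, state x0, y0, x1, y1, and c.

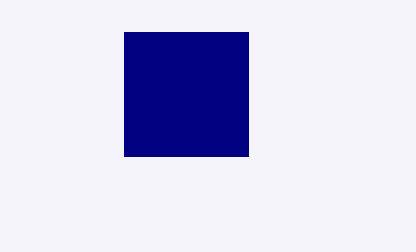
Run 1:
x0 = 124, y0 = 32, x1 = 248, y1 = 156, c = 'navy'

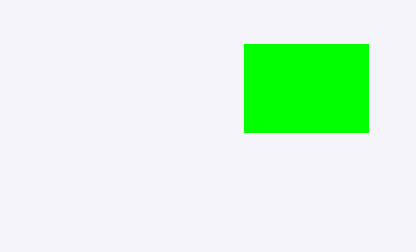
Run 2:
x0 = 244; y0 = 44; x1 = 368; y1 = 132; c = 'lime'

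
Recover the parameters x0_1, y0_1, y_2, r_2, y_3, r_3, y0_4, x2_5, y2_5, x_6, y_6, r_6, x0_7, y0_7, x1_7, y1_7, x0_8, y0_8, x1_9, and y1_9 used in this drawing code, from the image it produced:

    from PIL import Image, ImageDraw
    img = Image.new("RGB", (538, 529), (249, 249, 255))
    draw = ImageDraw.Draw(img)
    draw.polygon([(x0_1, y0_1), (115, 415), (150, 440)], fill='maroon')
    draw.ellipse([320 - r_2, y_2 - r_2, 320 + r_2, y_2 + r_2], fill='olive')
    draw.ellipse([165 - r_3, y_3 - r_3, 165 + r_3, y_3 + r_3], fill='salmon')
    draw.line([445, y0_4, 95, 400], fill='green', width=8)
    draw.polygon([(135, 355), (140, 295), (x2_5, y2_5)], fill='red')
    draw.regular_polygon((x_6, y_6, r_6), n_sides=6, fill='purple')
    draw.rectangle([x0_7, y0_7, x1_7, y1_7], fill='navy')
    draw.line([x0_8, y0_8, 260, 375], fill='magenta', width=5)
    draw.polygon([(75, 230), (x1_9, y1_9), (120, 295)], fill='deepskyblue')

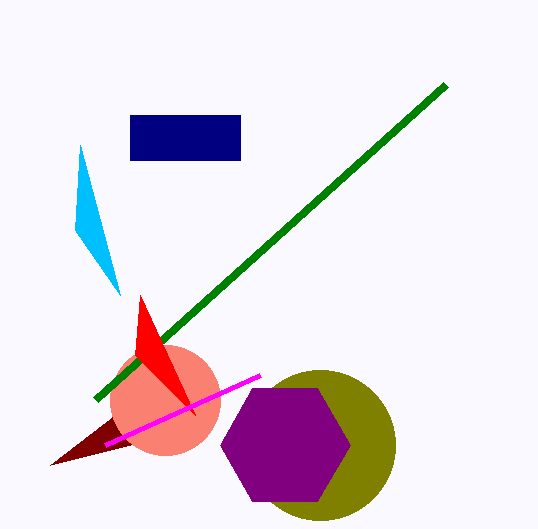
x0_1 = 50
y0_1 = 465
y_2 = 445
r_2 = 75
y_3 = 400
r_3 = 55
y0_4 = 85
x2_5 = 195
y2_5 = 415
x_6 = 285
y_6 = 445
r_6 = 65
x0_7 = 130
y0_7 = 115
x1_7 = 240
y1_7 = 160
x0_8 = 105
y0_8 = 445
x1_9 = 80
y1_9 = 145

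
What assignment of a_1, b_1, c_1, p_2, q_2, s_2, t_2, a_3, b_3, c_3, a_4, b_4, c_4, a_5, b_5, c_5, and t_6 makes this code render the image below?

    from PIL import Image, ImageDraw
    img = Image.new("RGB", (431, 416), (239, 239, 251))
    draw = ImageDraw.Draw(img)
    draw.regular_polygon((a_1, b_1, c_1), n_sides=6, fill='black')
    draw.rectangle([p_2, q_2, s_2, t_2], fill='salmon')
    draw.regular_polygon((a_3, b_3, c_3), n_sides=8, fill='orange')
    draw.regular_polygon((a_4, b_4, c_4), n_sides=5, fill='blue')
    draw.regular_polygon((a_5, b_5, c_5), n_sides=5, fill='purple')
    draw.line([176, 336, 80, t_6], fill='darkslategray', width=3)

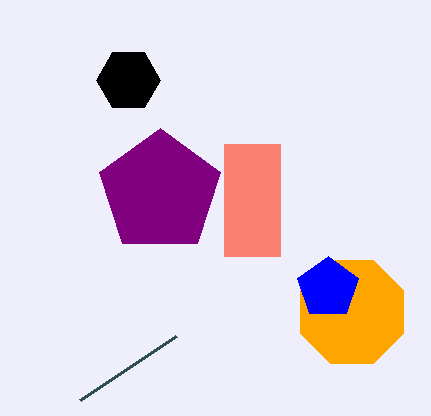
a_1 = 128
b_1 = 80
c_1 = 32
p_2 = 224
q_2 = 144
s_2 = 280
t_2 = 256
a_3 = 352
b_3 = 312
c_3 = 56
a_4 = 328
b_4 = 288
c_4 = 32
a_5 = 160
b_5 = 192
c_5 = 64
t_6 = 400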